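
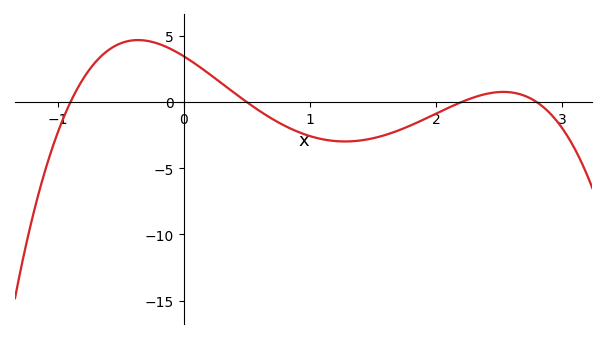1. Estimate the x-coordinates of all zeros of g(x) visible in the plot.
-0.9, 0.5, 2.2, 2.8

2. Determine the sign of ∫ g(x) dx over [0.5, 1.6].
negative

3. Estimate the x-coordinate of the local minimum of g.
1.28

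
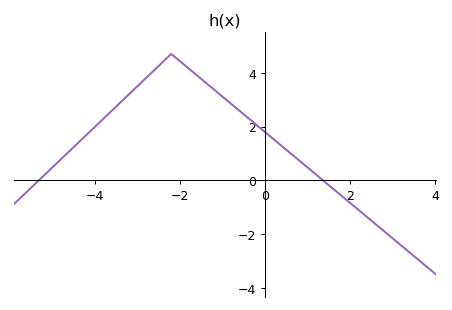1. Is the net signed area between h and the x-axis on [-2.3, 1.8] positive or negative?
positive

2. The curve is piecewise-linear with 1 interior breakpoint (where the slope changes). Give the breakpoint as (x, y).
(-2.2, 4.7)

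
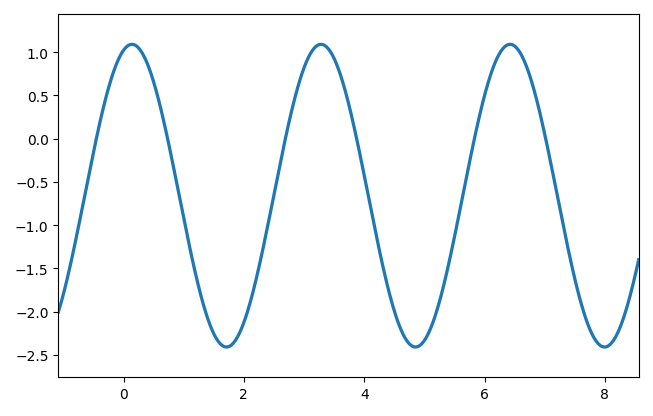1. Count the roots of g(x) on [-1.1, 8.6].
6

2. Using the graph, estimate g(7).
0.05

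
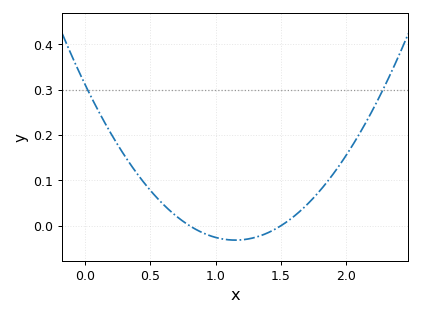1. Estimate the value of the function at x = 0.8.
0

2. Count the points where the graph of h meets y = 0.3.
2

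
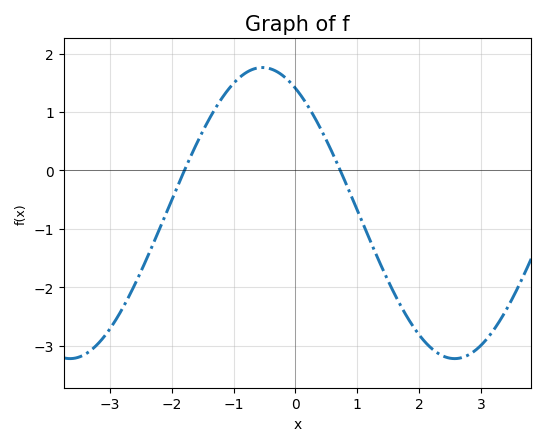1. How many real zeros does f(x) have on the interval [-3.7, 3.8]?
2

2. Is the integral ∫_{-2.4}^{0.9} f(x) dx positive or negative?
positive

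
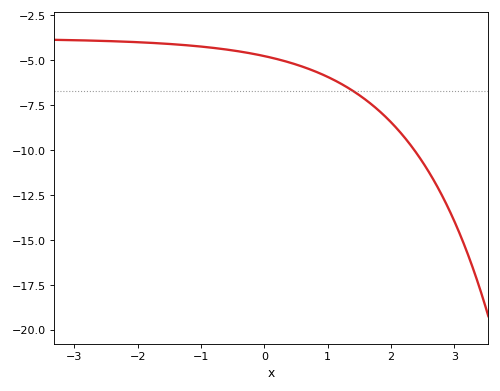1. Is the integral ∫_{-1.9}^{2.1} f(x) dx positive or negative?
negative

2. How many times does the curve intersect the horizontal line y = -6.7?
1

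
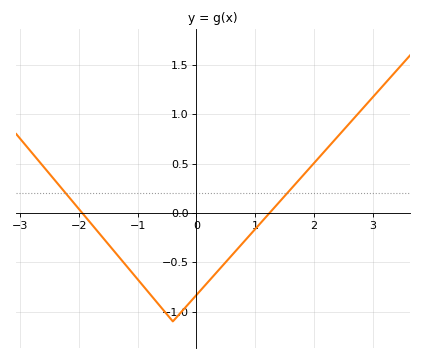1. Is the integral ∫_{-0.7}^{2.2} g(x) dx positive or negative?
negative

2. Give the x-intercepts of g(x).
-1.9, 1.2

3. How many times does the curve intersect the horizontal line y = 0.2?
2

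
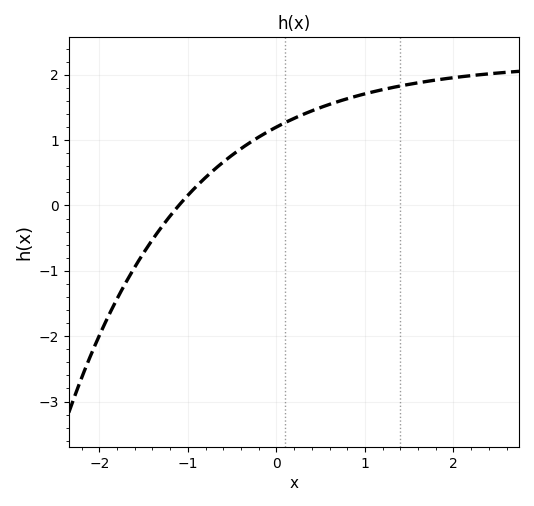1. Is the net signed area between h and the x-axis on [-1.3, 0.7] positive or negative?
positive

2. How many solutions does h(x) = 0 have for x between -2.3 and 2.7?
1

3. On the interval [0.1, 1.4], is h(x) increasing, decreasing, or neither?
increasing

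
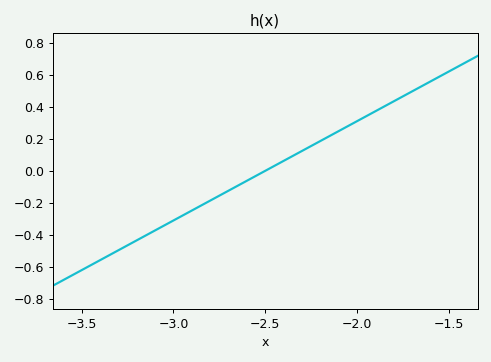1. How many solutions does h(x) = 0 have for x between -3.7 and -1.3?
1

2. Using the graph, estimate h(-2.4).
0.062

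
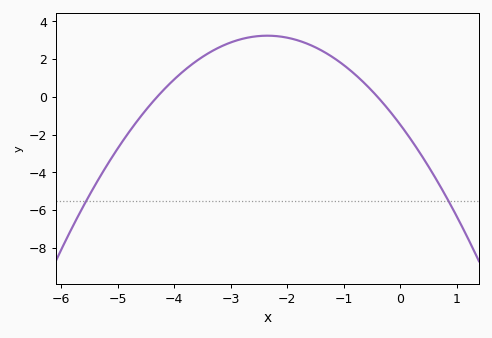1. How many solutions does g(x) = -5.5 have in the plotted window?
2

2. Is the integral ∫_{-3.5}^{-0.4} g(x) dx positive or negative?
positive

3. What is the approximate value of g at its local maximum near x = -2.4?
3.2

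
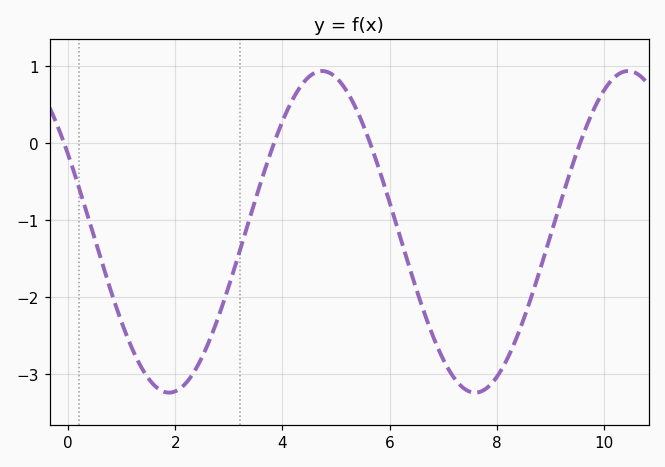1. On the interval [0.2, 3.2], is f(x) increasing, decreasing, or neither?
neither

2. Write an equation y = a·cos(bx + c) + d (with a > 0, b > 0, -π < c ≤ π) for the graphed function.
y = 2.09cos(1.1x + 1.07) - 1.15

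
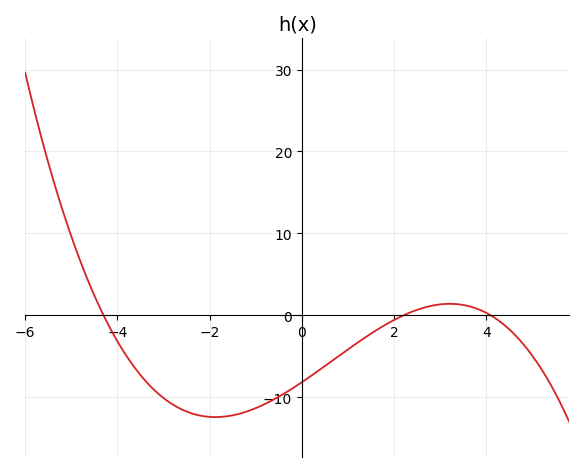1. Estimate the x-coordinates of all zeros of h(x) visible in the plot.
-4.2, 2.2, 4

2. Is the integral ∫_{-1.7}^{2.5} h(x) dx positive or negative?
negative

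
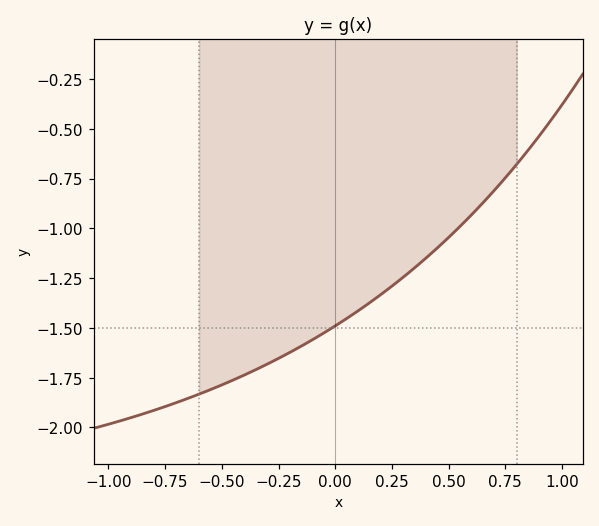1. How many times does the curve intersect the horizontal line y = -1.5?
1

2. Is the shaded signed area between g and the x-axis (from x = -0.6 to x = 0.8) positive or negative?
negative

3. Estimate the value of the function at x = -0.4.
-1.75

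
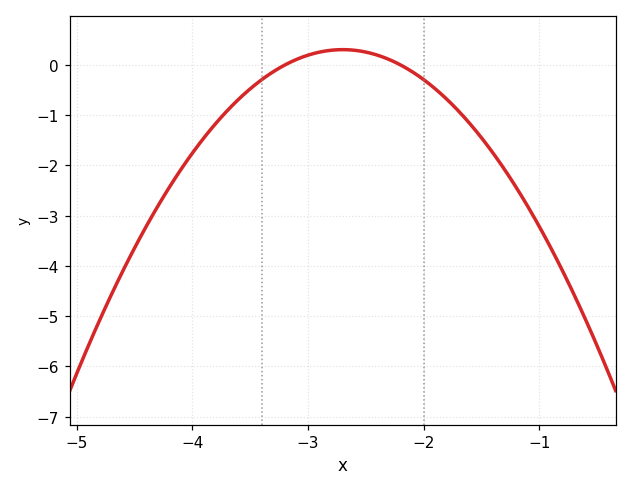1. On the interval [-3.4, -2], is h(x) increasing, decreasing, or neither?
neither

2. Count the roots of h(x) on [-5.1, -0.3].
2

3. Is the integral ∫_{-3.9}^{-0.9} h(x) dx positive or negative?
negative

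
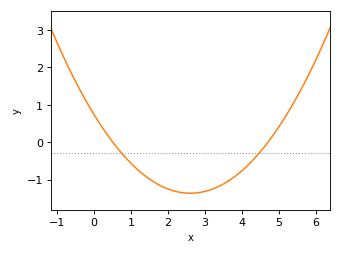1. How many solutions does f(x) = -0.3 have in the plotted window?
2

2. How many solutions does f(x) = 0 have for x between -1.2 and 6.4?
2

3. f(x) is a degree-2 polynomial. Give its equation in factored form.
y = 0.31(x - 0.5)(x - 4.7)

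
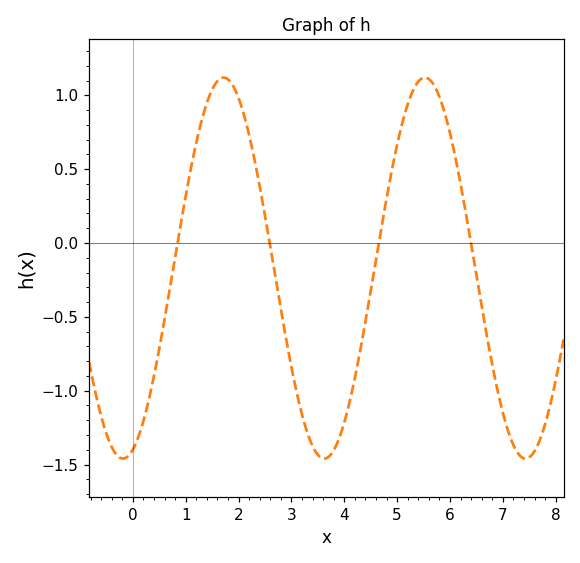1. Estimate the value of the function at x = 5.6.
1.11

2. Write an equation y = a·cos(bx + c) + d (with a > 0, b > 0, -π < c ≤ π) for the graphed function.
y = 1.29cos(1.65x - 2.83) - 0.17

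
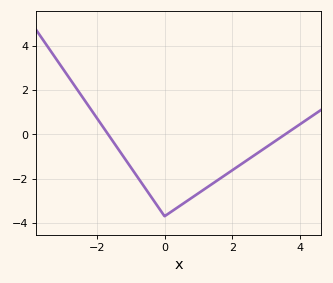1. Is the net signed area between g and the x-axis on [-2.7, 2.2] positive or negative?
negative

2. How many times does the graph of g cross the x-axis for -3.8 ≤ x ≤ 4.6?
2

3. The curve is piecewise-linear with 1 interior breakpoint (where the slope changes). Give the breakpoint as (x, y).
(0, -3.7)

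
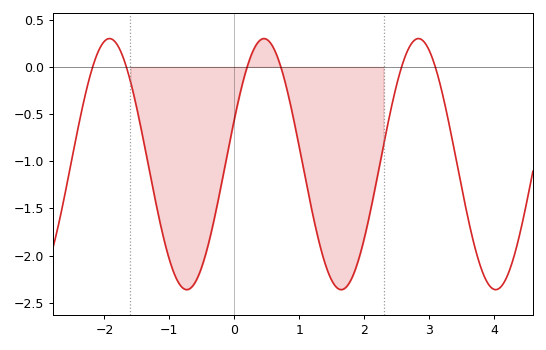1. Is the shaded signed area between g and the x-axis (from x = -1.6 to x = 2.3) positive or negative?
negative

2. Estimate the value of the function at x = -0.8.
-2.34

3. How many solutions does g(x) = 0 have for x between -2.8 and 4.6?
6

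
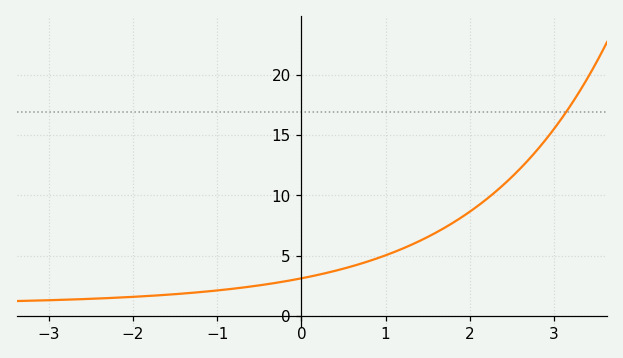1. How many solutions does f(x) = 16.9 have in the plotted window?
1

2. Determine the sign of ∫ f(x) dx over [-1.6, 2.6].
positive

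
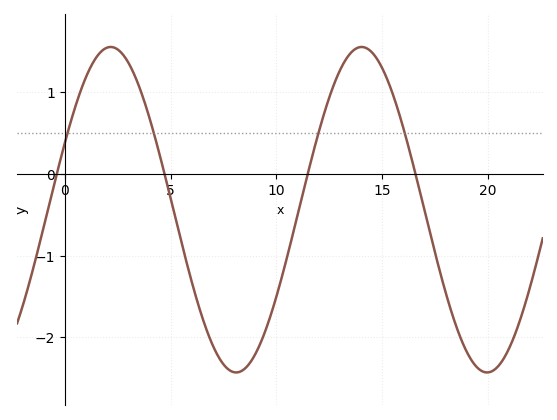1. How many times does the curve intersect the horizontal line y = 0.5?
4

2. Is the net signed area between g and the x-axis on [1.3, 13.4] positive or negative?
negative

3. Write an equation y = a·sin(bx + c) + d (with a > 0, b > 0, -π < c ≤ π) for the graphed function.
y = 1.99sin(0.53x + 0.422) - 0.44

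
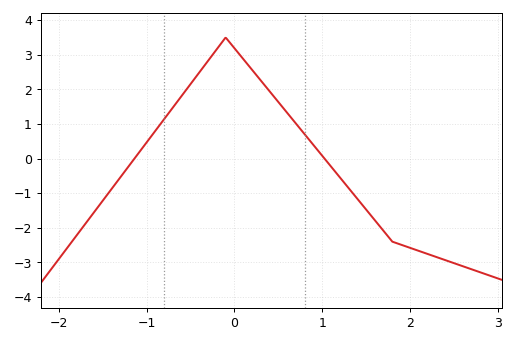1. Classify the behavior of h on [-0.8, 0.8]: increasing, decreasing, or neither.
neither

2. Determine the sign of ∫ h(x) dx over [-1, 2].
positive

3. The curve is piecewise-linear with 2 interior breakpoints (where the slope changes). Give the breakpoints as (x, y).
(-0.1, 3.5); (1.8, -2.4)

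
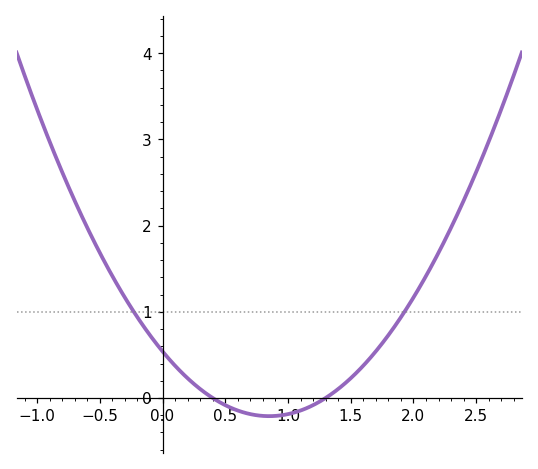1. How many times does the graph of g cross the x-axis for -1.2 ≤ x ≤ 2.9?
2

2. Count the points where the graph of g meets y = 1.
2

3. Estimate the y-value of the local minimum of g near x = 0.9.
-0.211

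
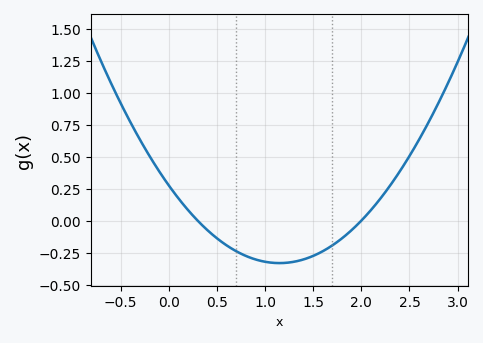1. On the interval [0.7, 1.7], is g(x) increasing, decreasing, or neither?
neither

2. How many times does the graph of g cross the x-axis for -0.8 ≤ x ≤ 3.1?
2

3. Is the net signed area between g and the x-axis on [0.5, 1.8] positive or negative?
negative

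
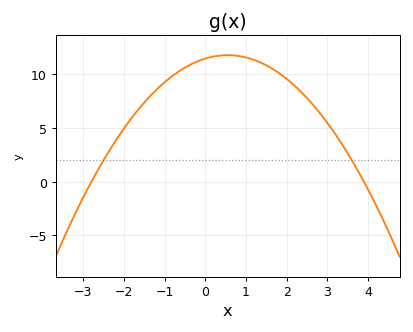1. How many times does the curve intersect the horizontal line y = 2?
2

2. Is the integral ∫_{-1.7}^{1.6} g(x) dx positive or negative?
positive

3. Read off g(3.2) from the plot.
4.5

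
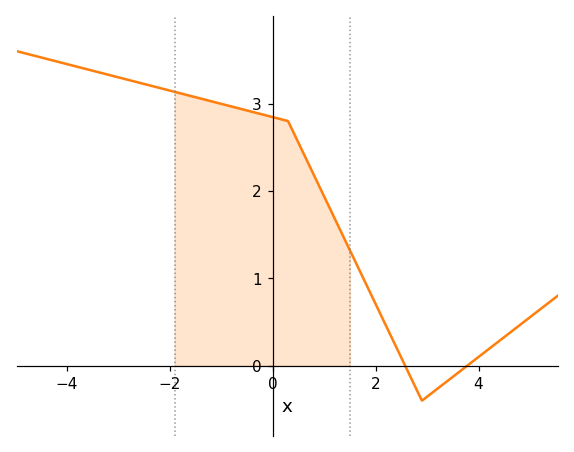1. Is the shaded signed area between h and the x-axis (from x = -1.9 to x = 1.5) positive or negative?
positive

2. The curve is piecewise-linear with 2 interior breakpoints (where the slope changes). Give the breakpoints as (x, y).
(0.3, 2.8); (2.9, -0.4)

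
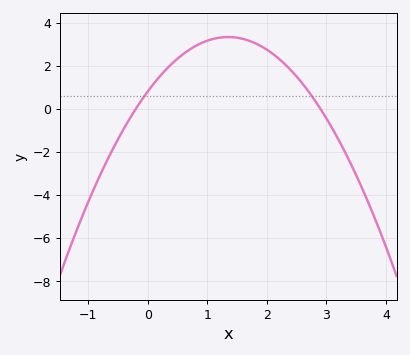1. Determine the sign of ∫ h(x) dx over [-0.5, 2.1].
positive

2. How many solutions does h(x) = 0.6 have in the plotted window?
2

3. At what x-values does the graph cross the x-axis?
-0.2, 2.9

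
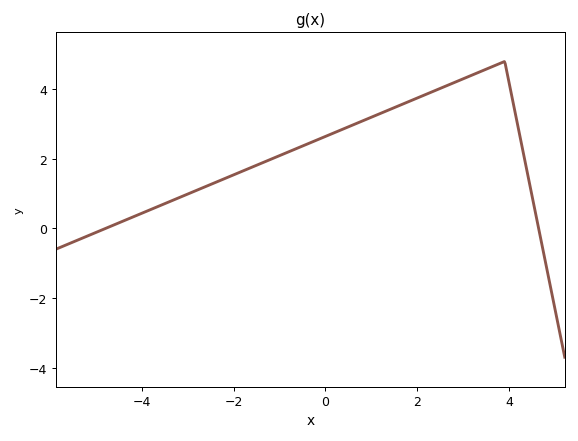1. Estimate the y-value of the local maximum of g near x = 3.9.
4.8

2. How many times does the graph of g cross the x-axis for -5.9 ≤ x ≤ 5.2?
2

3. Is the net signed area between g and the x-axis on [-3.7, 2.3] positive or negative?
positive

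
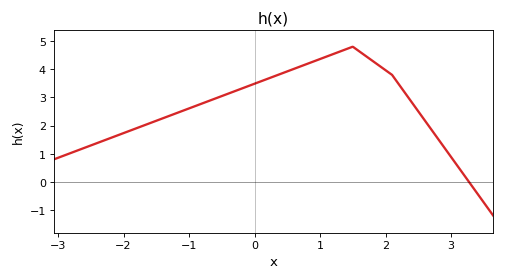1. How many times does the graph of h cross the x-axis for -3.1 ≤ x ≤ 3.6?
1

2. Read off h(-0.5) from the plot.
3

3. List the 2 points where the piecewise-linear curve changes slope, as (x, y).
(1.5, 4.8); (2.1, 3.8)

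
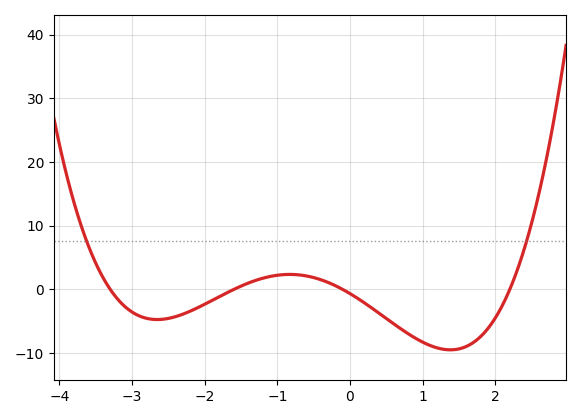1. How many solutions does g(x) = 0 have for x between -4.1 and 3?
4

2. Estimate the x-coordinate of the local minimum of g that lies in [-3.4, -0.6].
-2.7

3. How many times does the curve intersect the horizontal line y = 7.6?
2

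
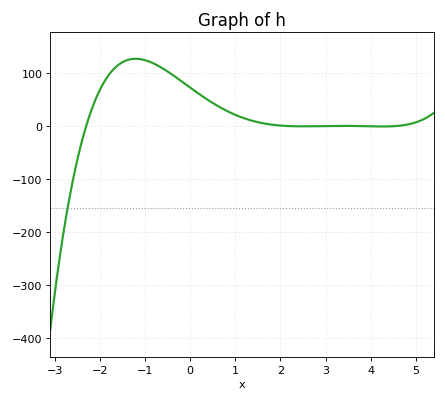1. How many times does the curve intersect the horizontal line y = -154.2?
1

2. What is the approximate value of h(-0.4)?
96.7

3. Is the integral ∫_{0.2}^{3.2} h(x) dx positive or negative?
positive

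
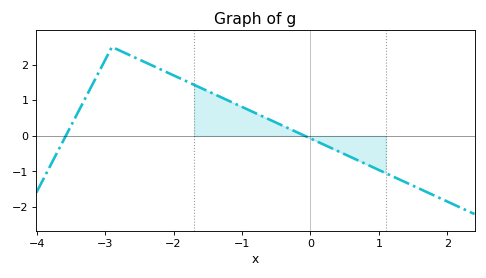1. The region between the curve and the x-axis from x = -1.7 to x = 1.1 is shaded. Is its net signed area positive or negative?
positive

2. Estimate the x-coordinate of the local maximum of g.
-2.9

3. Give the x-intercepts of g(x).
-3.6, -0.1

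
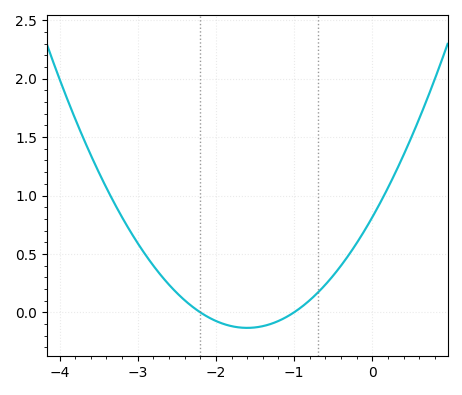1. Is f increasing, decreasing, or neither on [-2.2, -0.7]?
neither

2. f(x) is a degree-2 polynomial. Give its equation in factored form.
y = 0.37(x + 2.2)(x + 1)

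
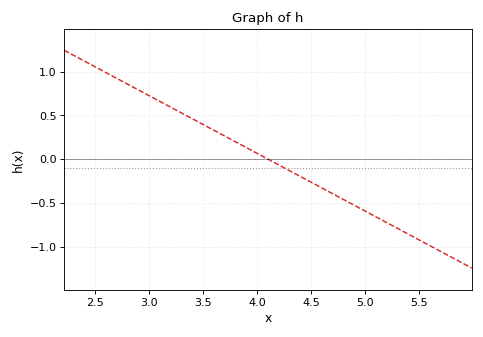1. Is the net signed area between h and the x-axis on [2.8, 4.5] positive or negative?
positive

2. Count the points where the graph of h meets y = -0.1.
1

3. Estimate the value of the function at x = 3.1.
0.65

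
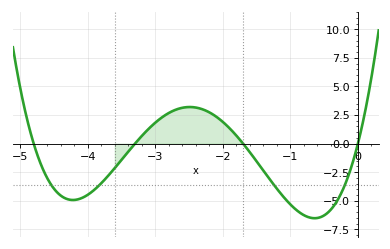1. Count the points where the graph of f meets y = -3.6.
4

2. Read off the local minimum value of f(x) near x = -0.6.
-6.53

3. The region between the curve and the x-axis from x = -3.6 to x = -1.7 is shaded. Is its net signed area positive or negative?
positive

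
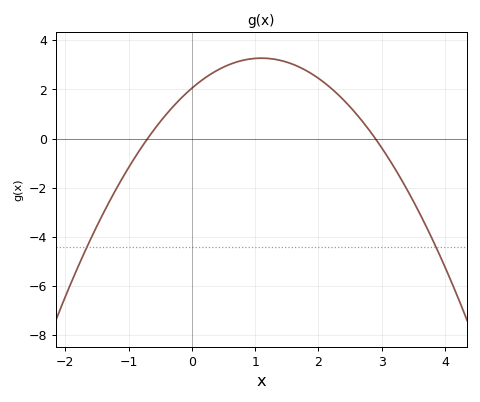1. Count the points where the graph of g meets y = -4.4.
2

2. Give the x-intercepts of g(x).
-0.7, 2.9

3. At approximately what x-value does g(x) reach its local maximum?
1.1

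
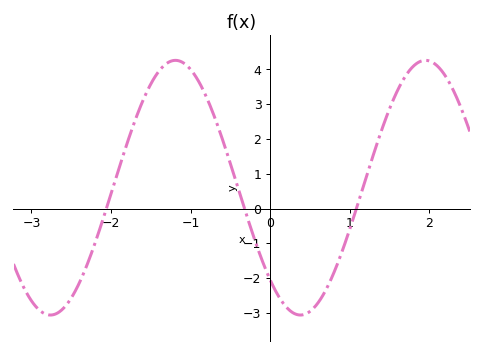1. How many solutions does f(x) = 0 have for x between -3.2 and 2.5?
3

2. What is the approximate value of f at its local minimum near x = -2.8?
-3.1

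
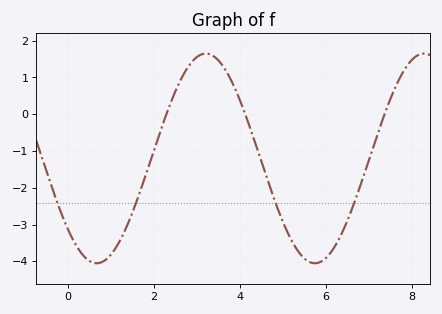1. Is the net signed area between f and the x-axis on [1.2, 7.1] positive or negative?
negative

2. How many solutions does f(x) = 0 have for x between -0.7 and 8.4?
3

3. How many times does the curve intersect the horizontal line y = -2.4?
4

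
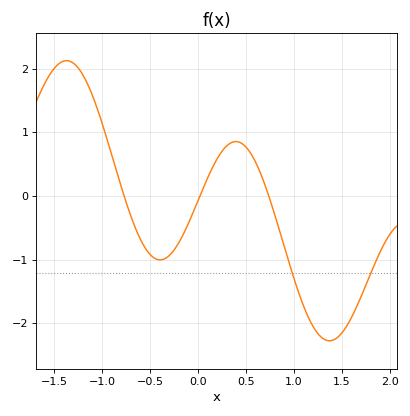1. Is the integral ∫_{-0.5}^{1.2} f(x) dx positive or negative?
negative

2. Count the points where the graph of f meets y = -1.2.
2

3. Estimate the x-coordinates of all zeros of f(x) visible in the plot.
-0.8, 0, 0.7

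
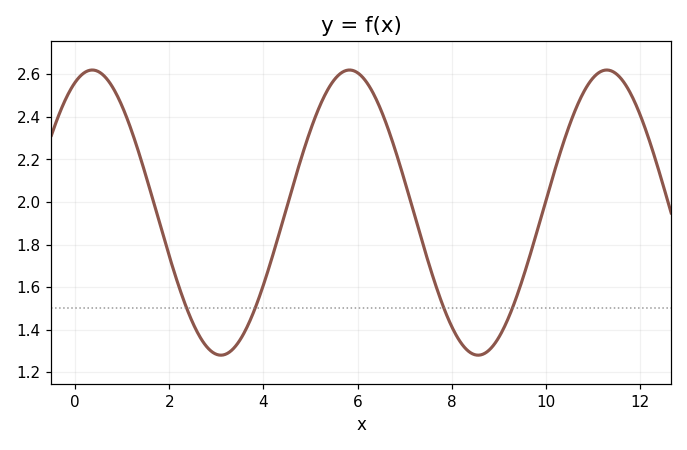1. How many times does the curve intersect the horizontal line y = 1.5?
4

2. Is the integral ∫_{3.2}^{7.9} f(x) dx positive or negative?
positive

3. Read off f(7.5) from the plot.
1.72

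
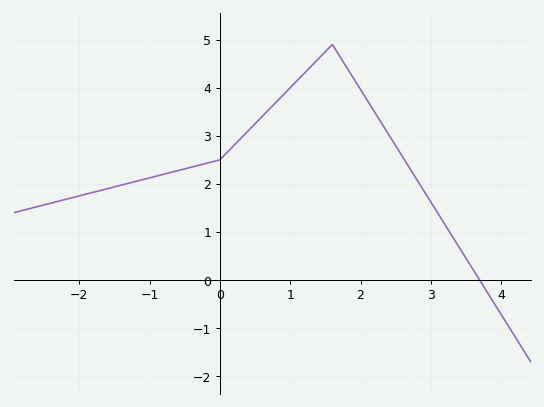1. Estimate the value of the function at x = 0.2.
2.8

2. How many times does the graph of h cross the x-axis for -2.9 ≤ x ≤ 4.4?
1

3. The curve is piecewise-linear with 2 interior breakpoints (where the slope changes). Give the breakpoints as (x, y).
(0, 2.5); (1.6, 4.9)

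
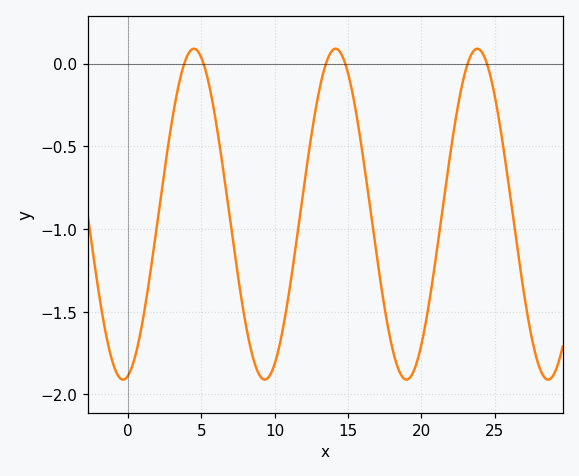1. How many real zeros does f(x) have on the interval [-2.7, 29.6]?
6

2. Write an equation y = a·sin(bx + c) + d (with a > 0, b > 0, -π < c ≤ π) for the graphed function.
y = 1sin(0.65x - 1.4) - 0.91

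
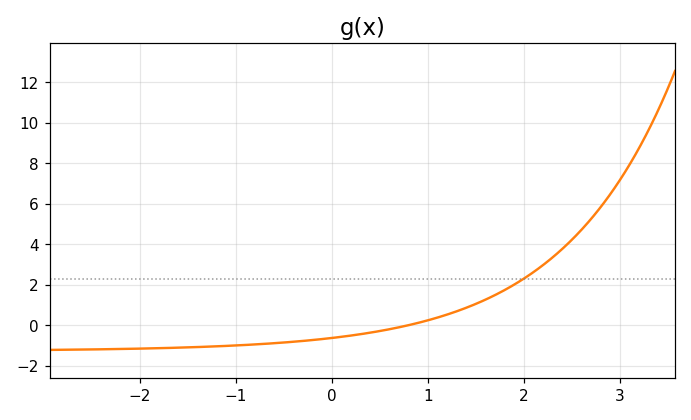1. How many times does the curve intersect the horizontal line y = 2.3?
1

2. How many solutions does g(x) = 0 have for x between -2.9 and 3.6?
1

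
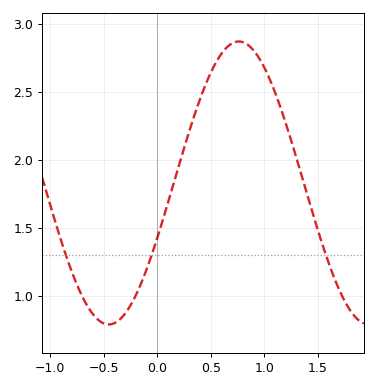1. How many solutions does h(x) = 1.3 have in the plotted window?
3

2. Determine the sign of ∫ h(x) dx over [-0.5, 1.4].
positive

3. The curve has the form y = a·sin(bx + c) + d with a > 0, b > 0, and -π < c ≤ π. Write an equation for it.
y = 1.04sin(2.59x - 0.402) + 1.83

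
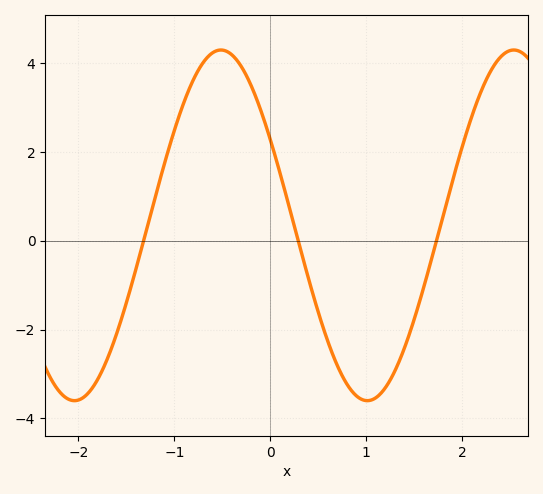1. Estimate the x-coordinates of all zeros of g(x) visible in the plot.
-1.3, 0.3, 1.7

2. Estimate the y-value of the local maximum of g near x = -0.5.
4.2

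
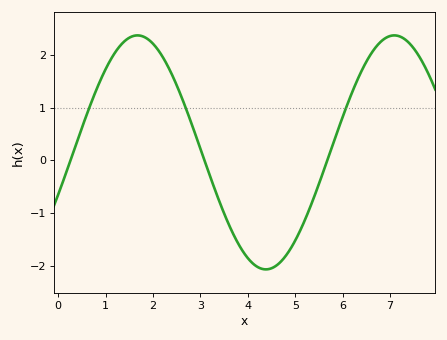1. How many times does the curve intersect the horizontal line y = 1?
3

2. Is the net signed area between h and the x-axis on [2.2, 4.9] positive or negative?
negative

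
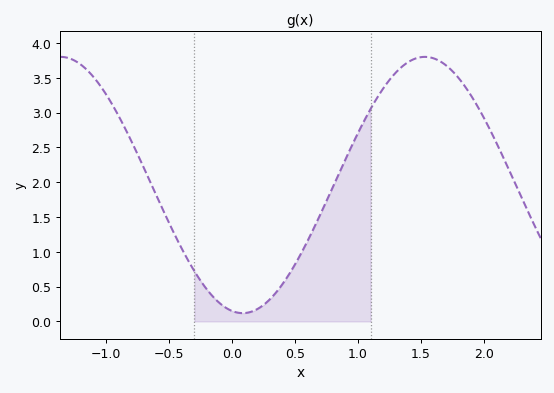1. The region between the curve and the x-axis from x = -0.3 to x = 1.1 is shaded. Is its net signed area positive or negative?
positive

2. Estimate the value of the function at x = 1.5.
3.8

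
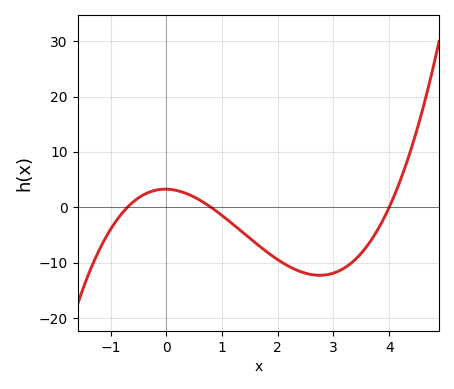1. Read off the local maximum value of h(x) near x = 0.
3.27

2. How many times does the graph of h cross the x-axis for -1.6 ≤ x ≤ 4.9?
3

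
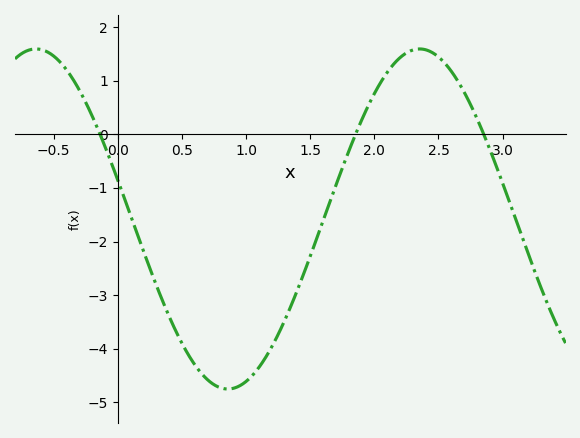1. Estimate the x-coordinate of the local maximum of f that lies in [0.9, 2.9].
2.4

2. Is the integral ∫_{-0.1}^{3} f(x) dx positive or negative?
negative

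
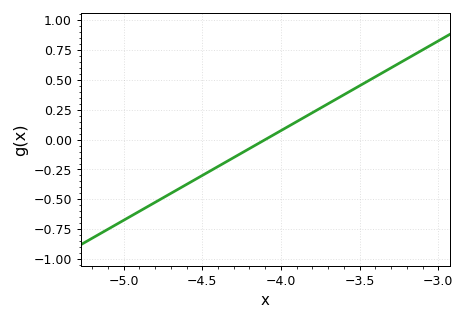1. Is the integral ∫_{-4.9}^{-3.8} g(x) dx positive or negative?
negative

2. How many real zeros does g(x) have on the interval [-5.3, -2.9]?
1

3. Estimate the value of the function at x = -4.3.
-0.15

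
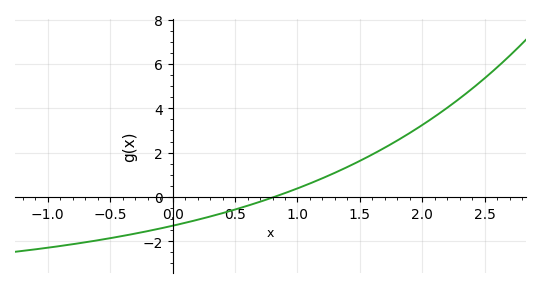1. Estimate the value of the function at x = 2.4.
4.8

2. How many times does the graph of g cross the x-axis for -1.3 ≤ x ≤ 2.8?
1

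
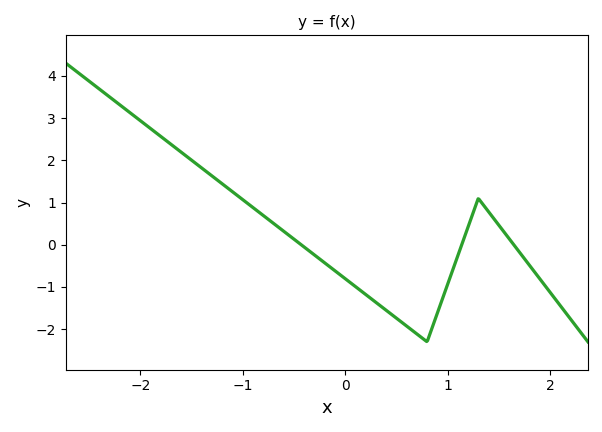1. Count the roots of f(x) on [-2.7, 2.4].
3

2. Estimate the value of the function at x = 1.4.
0.783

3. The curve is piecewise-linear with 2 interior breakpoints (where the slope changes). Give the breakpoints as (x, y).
(0.8, -2.3); (1.3, 1.1)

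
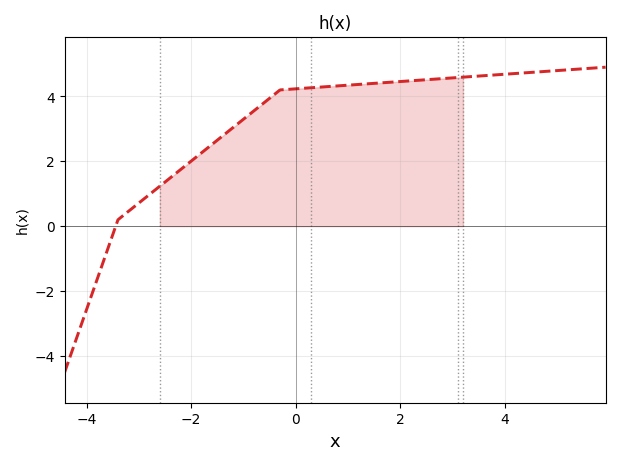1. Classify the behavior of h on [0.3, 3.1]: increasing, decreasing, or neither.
increasing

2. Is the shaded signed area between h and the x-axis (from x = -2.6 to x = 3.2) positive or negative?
positive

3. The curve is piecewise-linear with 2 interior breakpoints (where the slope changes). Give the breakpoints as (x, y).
(-3.4, 0.2); (-0.3, 4.2)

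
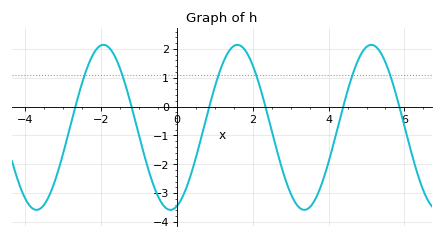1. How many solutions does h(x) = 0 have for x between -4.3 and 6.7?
6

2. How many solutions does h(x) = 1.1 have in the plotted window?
6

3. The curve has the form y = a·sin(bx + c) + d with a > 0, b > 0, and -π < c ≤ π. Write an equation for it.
y = 2.86sin(1.8x - 1.3) - 0.72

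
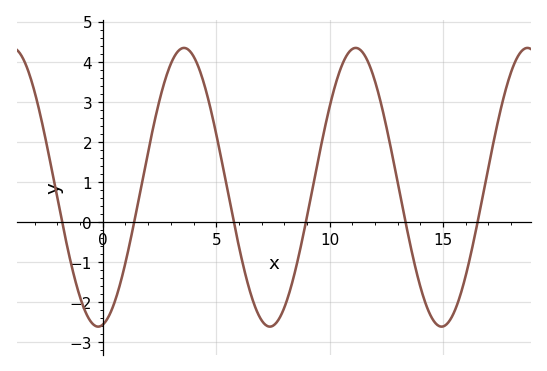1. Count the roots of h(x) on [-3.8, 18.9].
6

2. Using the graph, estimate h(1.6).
0.614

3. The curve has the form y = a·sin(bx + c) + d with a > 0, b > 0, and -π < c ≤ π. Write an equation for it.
y = 3.48sin(0.83x - 1.4) + 0.87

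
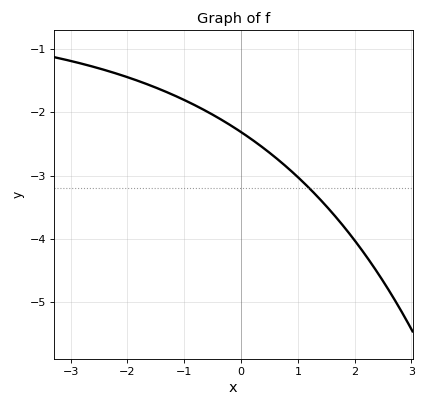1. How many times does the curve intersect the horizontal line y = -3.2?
1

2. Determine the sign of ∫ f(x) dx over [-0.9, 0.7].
negative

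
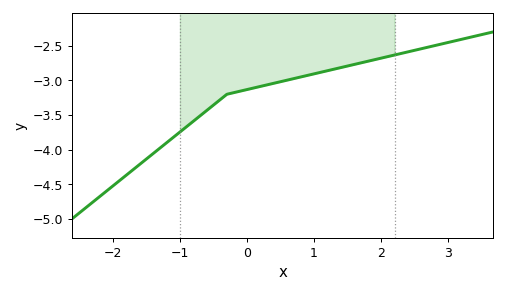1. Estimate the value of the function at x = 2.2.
-2.63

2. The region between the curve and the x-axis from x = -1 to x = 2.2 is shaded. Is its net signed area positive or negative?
negative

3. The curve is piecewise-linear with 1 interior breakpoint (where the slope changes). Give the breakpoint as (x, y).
(-0.3, -3.2)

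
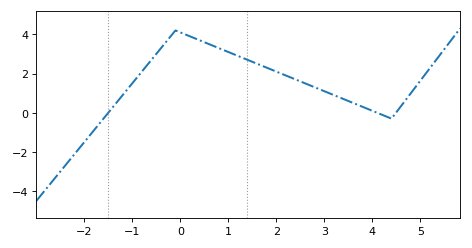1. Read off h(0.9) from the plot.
3.2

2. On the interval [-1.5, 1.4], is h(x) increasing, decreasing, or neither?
neither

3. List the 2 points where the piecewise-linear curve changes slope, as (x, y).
(-0.1, 4.2); (4.4, -0.3)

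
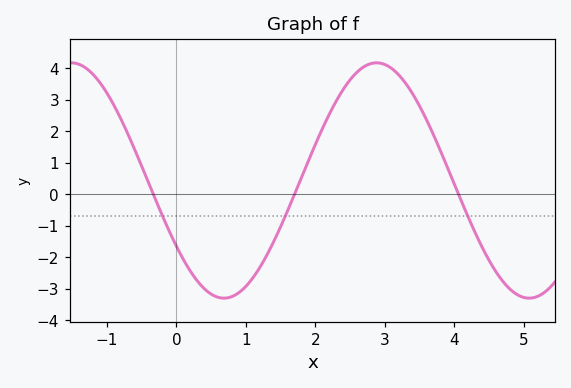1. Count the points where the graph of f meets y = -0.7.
3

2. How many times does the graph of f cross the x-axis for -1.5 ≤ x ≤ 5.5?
3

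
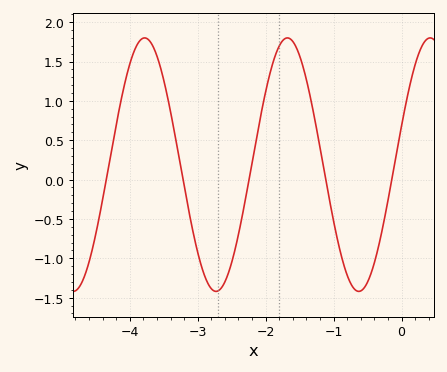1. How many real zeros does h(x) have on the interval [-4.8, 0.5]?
5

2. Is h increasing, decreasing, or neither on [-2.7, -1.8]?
increasing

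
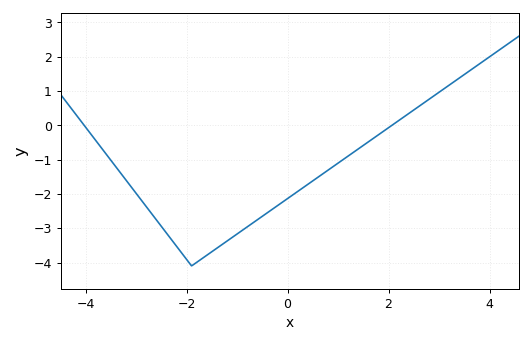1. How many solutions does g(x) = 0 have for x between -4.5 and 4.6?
2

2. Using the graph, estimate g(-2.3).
-3.33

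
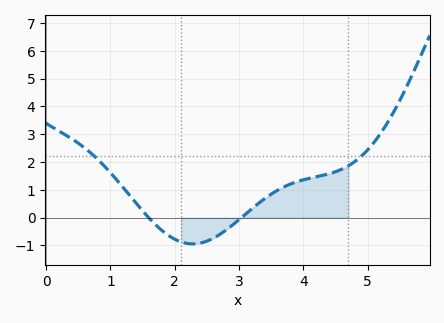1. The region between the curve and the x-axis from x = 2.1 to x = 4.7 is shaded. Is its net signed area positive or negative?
positive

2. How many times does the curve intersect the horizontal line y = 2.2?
2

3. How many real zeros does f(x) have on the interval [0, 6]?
2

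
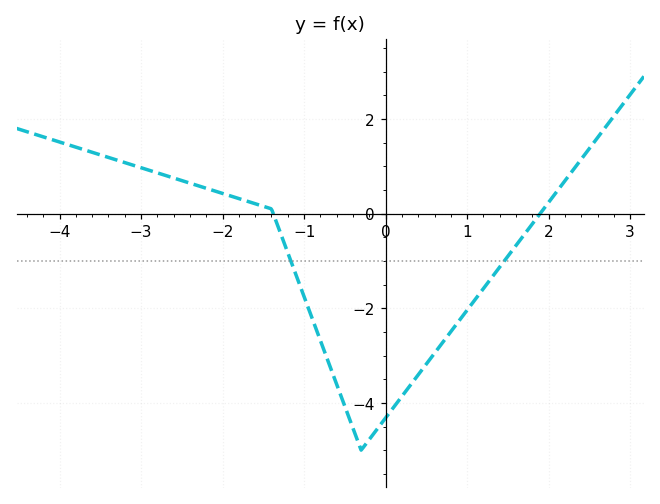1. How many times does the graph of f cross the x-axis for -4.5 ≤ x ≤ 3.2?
2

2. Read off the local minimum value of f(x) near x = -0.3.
-5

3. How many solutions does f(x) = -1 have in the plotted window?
2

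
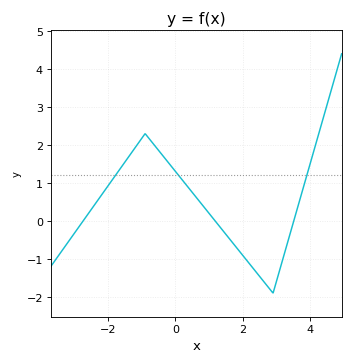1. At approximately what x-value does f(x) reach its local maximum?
-0.9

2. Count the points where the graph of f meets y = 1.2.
3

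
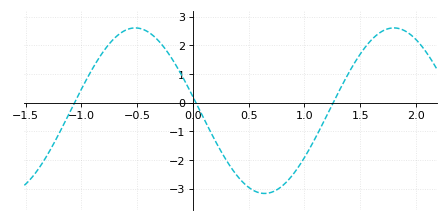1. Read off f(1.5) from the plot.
1.7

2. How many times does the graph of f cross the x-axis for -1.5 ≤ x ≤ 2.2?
3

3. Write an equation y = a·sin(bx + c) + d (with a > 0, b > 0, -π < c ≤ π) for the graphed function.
y = 2.89sin(2.7x + 3) - 0.28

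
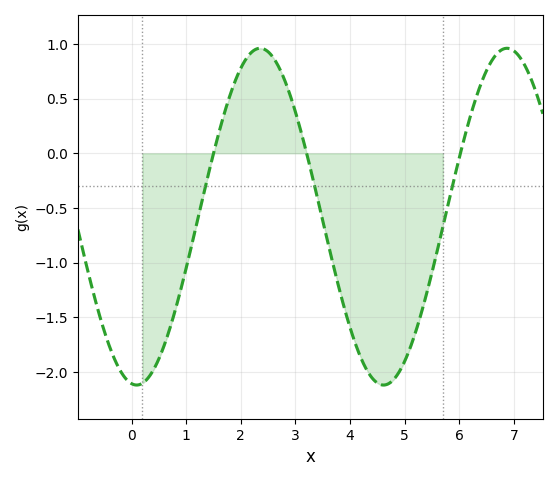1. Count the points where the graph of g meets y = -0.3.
3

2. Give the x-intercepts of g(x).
1.6, 3.2, 6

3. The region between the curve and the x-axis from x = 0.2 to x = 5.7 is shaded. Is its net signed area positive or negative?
negative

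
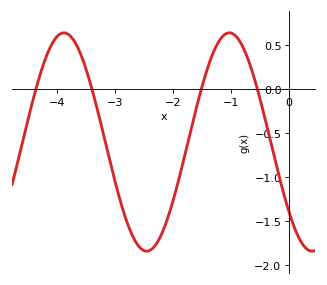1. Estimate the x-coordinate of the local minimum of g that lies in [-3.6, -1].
-2.5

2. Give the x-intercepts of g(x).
-4.4, -3.4, -1.5, -0.5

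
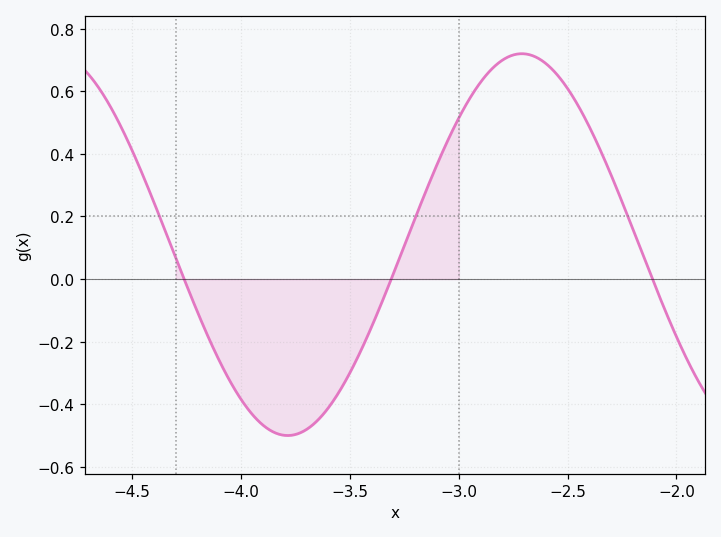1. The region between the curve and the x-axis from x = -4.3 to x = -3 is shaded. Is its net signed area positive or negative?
negative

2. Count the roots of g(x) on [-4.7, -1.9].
3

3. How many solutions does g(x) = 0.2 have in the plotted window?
3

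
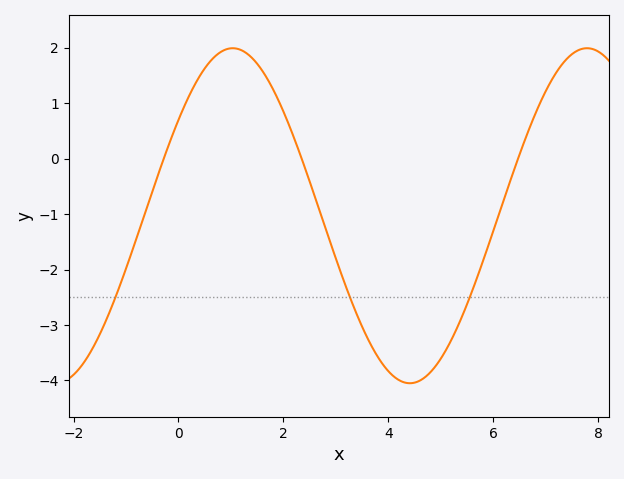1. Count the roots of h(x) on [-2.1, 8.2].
3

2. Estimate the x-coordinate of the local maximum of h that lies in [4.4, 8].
7.79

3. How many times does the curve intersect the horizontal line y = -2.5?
3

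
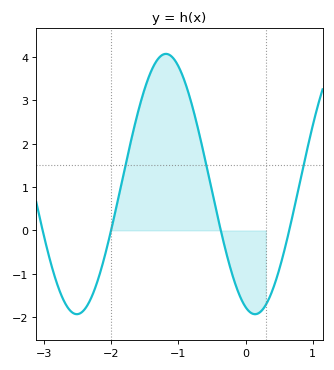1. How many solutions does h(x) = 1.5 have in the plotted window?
3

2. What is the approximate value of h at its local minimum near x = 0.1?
-1.93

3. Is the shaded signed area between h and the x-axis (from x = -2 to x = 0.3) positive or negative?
positive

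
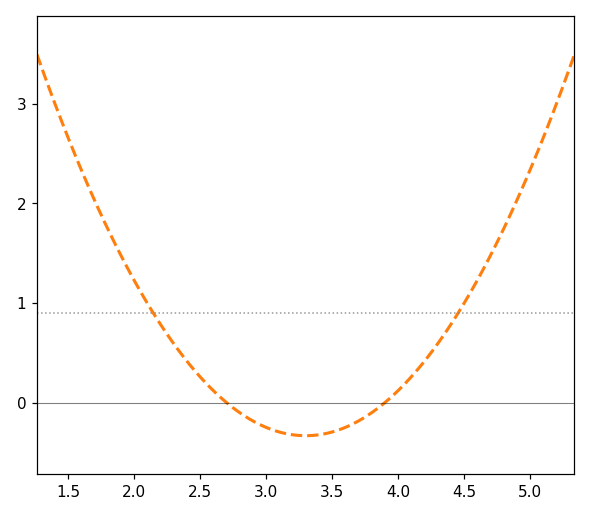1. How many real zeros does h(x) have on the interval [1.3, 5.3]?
2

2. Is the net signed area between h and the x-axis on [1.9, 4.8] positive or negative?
positive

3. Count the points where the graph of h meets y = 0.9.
2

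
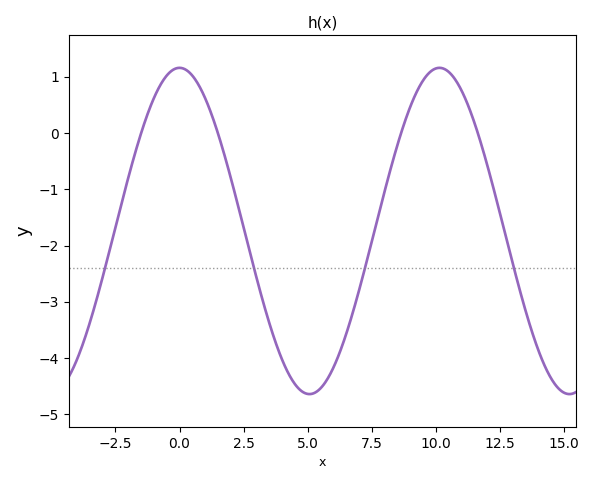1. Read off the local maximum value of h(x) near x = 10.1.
1.2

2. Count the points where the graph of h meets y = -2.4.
4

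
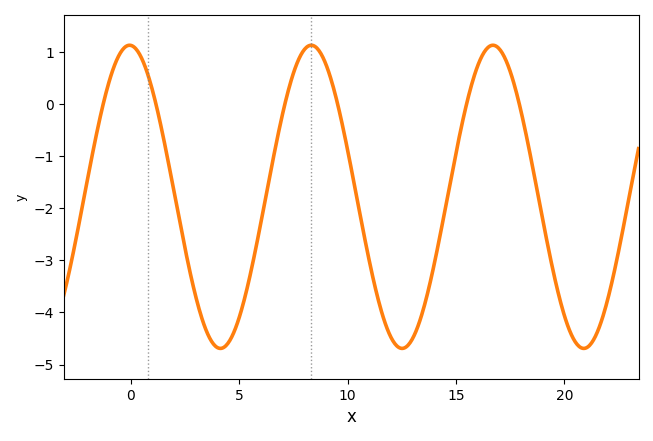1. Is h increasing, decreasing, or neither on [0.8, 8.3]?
neither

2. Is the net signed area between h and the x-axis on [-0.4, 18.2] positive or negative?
negative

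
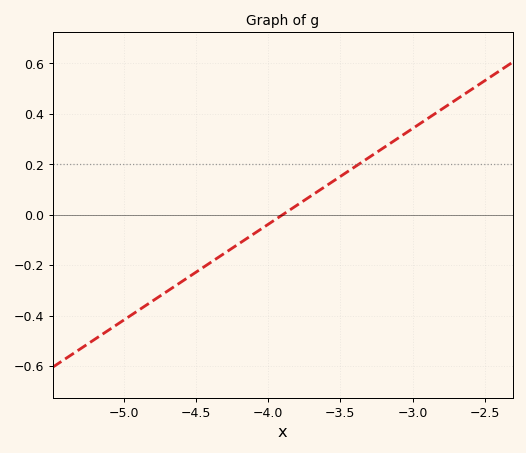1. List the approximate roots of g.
-3.9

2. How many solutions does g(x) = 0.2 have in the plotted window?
1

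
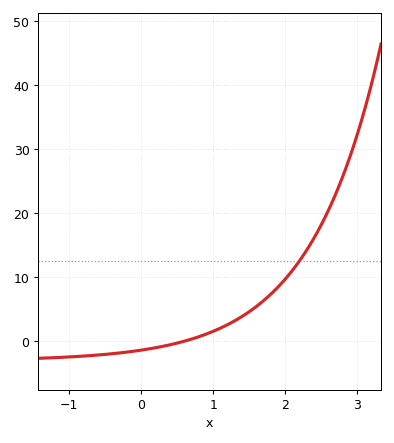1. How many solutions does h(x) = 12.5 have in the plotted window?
1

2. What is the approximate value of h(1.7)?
6.32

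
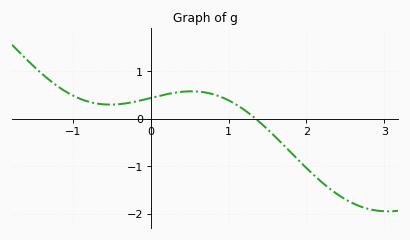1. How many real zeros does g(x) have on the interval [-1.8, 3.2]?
1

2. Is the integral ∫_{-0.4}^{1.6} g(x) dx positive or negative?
positive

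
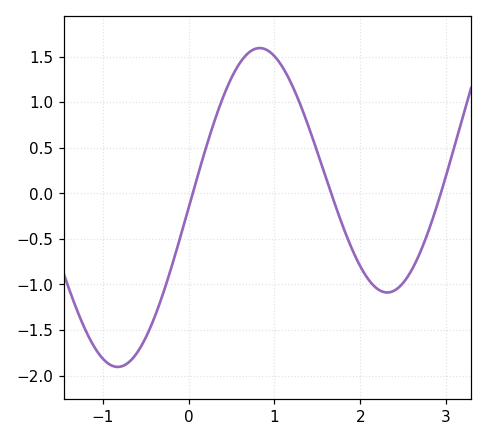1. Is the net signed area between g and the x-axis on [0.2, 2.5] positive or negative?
positive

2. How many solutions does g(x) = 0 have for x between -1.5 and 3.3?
3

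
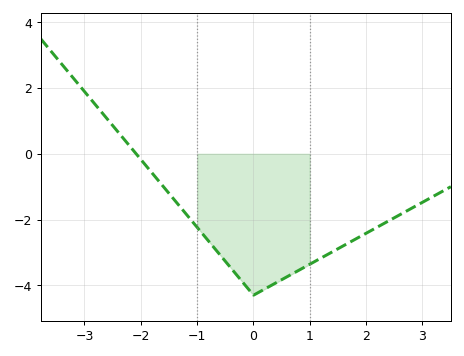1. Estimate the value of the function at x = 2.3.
-2.2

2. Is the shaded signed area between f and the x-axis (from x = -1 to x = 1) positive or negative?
negative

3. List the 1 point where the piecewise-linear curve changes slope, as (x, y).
(0, -4.3)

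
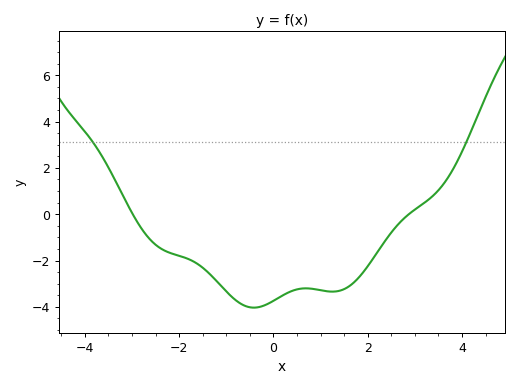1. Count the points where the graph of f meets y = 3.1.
2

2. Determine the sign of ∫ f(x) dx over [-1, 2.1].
negative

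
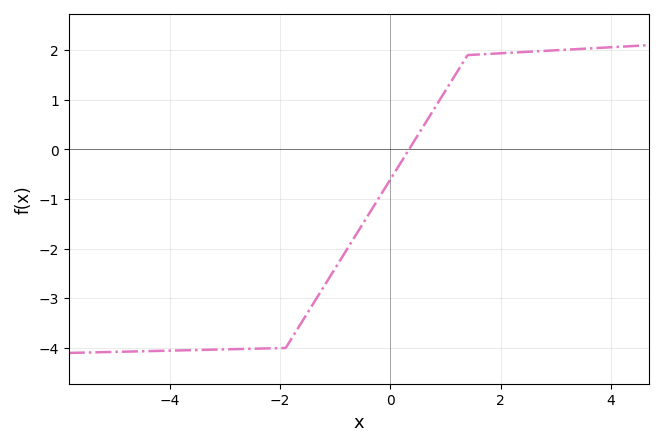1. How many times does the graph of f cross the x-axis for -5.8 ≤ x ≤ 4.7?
1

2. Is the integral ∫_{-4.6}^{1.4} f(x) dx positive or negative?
negative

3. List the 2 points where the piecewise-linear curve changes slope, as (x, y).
(-1.9, -4); (1.4, 1.9)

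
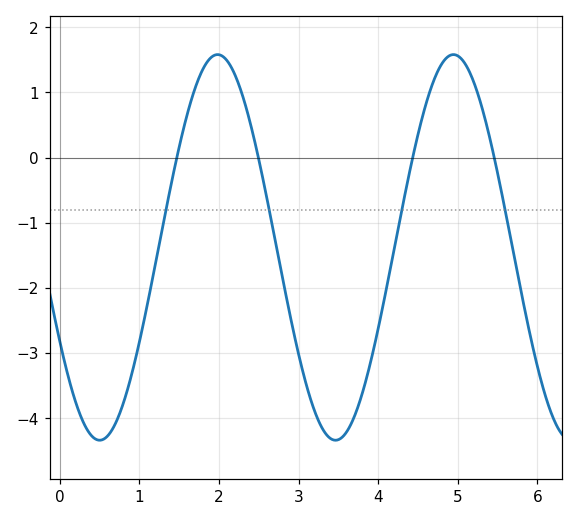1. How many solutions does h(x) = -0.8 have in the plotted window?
4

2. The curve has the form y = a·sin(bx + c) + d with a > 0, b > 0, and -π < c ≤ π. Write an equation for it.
y = 2.96sin(2.12x - 2.63) - 1.38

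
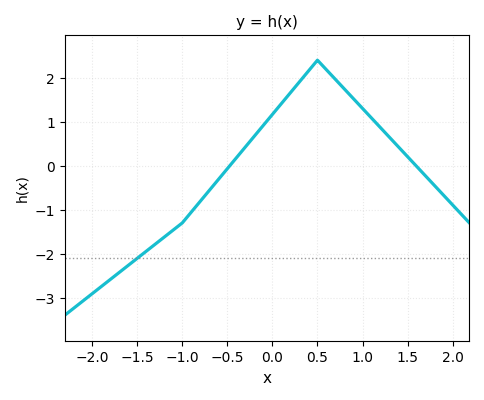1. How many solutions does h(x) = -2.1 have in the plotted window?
1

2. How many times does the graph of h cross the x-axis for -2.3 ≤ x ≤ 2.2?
2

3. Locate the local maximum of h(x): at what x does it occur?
0.5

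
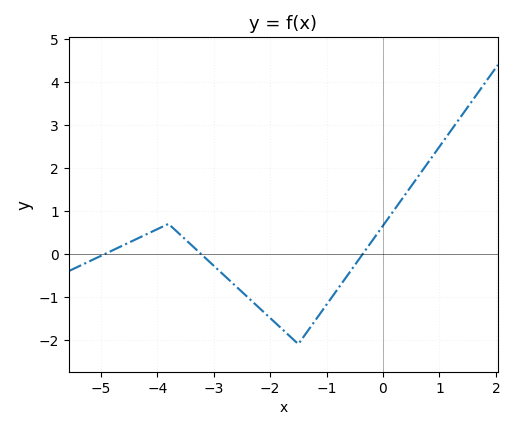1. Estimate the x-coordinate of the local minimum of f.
-1.4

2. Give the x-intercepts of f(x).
-5, -3.2, -0.4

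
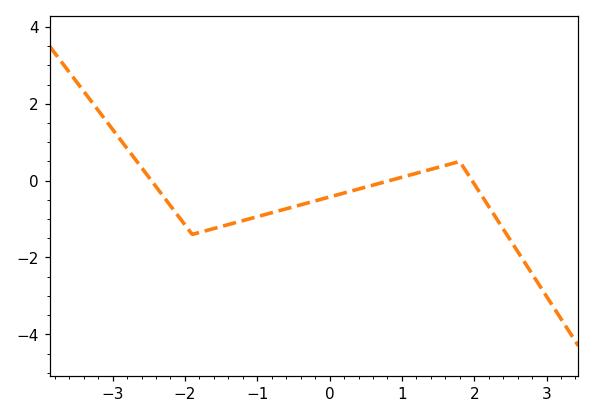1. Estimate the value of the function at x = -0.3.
-0.6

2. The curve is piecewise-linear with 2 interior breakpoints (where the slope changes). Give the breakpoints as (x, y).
(-1.9, -1.4); (1.8, 0.5)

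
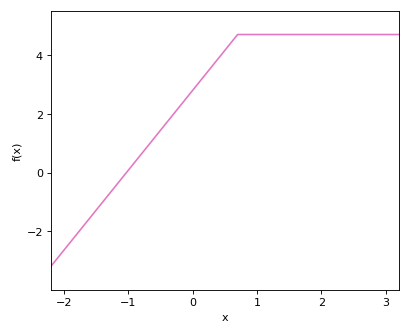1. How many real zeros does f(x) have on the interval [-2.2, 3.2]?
1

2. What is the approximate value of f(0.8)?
4.8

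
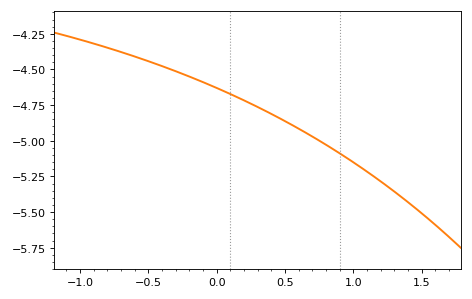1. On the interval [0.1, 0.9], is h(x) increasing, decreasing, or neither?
decreasing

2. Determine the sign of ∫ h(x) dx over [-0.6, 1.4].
negative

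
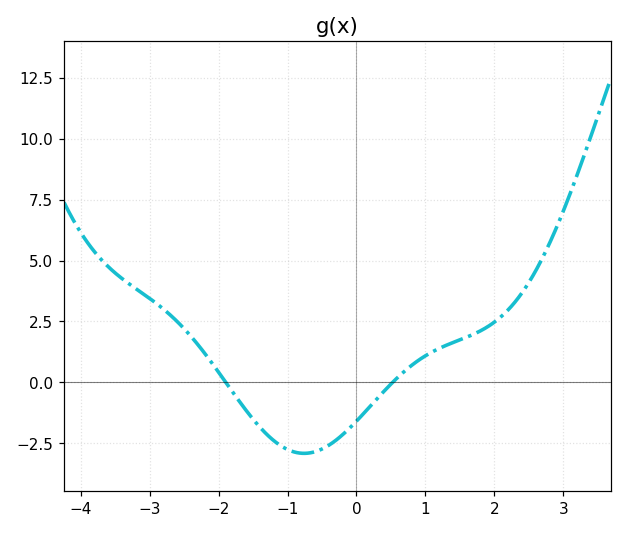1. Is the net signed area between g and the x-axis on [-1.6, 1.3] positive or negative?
negative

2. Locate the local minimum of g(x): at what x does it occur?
-0.8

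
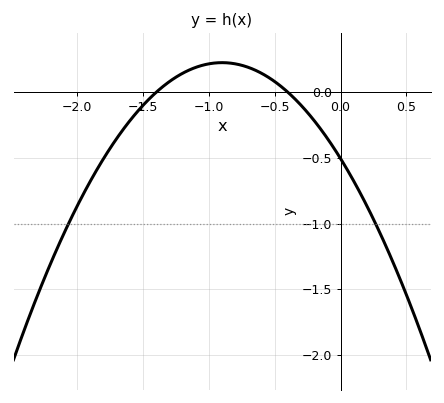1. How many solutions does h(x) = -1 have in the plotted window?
2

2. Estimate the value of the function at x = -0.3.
-0.099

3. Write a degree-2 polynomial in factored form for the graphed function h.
y = -0.9(x + 1.4)(x + 0.4)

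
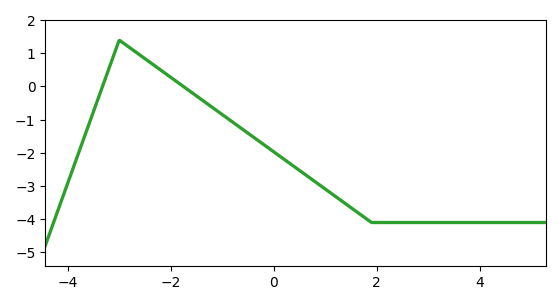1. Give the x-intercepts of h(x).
-3.32, -1.75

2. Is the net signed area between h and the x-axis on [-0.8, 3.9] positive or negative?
negative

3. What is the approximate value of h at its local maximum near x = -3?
1.4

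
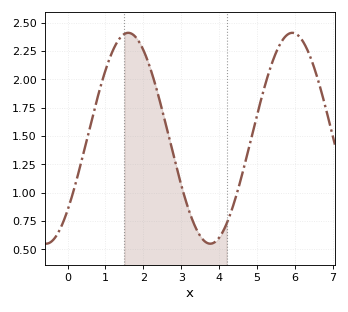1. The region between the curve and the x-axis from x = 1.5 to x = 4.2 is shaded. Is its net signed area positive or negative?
positive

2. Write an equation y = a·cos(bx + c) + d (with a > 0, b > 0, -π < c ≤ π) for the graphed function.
y = 0.93cos(1.45x - 2.32) + 1.48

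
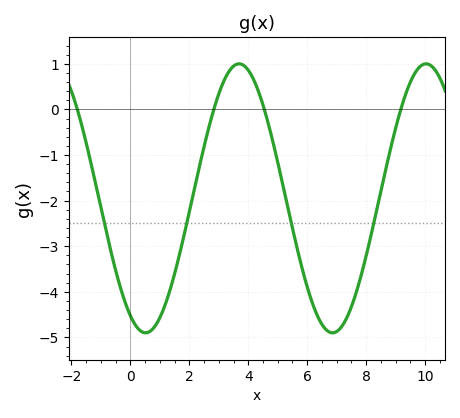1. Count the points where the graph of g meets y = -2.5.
4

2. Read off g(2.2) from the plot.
-1.7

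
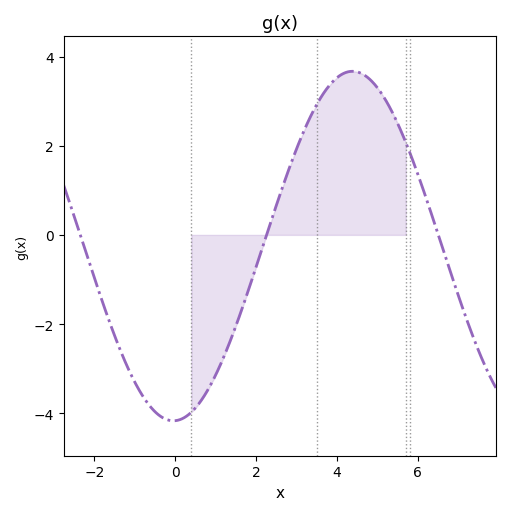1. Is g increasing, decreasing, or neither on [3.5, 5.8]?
neither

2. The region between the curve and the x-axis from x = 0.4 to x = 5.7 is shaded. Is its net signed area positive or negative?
positive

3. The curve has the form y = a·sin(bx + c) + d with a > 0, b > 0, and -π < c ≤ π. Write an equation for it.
y = 3.92sin(0.71x - 1.5) - 0.25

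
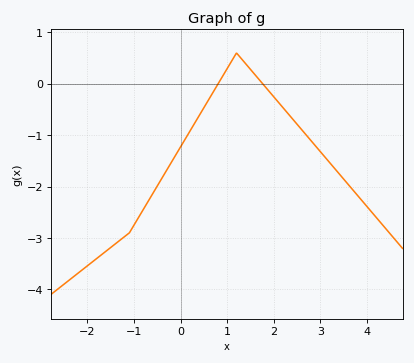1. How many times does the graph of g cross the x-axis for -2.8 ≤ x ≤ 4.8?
2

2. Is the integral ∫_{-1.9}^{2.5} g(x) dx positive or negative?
negative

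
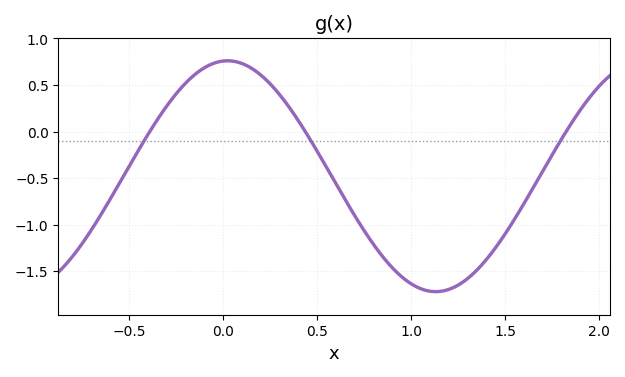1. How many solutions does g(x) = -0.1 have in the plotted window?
3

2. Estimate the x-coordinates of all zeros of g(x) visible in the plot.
-0.4, 0.45, 1.8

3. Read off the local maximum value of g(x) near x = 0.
0.75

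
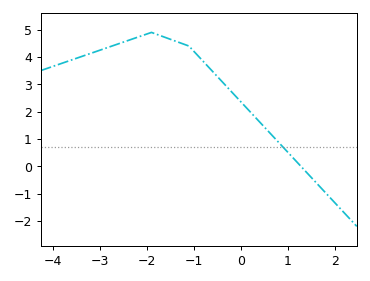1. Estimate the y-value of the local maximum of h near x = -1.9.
4.9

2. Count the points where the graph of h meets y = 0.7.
1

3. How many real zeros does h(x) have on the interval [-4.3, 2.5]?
1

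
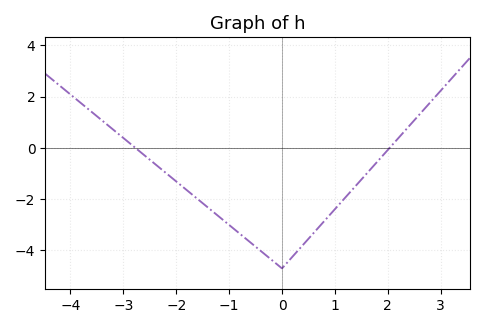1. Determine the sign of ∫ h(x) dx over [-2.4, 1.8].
negative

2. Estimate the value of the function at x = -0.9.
-3.2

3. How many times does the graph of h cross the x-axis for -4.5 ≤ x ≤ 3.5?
2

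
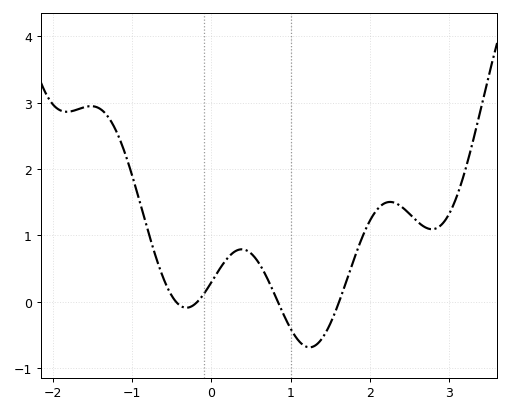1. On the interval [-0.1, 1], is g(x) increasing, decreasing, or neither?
neither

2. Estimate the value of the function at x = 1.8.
0.6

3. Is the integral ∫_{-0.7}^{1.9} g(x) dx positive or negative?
positive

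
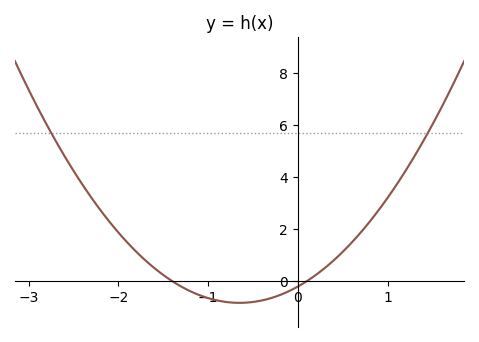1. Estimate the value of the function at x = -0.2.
-0.6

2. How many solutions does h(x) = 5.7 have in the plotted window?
2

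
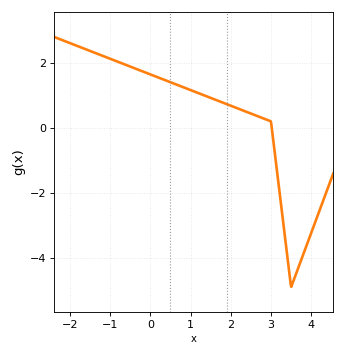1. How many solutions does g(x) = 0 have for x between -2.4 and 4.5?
1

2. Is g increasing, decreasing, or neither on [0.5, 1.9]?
decreasing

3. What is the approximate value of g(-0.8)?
2.03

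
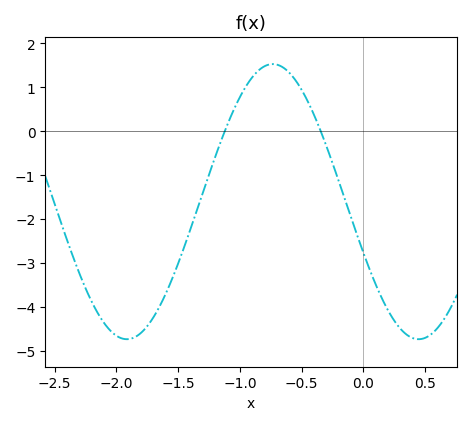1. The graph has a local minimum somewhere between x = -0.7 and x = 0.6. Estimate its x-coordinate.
0.447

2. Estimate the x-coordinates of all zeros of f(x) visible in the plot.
-1.12, -0.345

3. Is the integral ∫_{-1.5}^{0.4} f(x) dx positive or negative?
negative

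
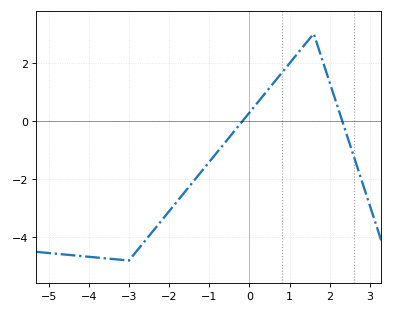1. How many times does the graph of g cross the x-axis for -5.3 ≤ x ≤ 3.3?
2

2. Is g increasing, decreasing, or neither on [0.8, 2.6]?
neither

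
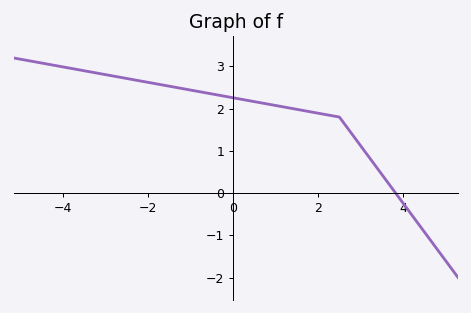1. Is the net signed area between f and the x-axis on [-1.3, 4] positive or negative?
positive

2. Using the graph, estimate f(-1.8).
2.6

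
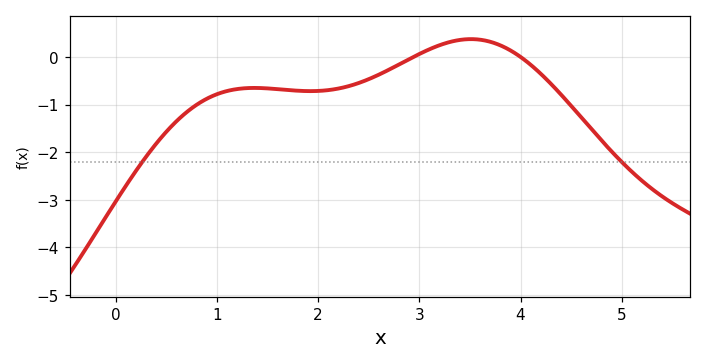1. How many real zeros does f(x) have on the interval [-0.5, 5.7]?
2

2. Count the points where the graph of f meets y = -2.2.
2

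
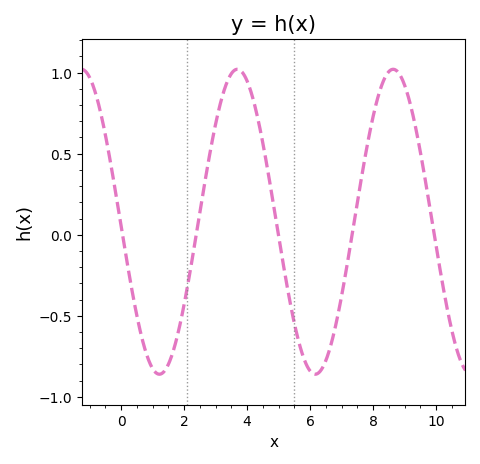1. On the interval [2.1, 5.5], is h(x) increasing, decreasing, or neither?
neither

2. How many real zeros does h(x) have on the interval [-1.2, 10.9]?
5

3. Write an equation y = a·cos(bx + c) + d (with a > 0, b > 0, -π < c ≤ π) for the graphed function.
y = 0.94cos(1.3x + 1.6) + 0.08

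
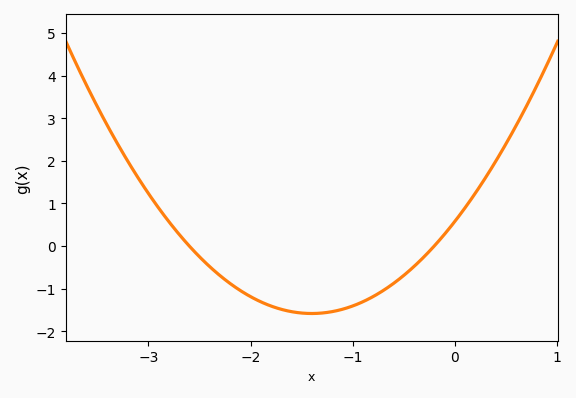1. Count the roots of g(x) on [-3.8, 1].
2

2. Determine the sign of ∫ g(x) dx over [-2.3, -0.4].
negative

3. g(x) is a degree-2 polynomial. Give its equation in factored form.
y = 1.1(x + 2.6)(x + 0.2)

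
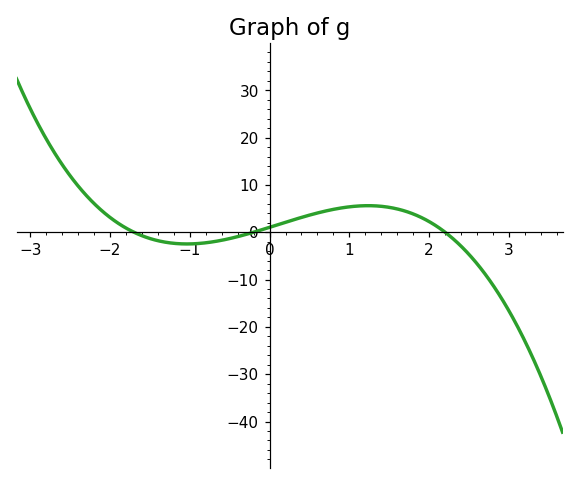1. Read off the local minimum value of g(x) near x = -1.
-2.48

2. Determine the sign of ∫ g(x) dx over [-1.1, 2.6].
positive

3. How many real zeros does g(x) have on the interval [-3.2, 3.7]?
3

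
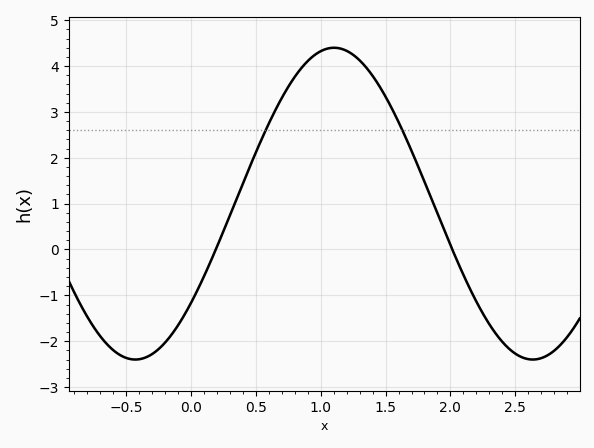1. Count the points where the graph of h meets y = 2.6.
2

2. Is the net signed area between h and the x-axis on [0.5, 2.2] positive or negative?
positive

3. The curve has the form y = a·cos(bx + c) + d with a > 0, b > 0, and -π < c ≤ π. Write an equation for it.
y = 3.4cos(2x - 2.3) + 1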